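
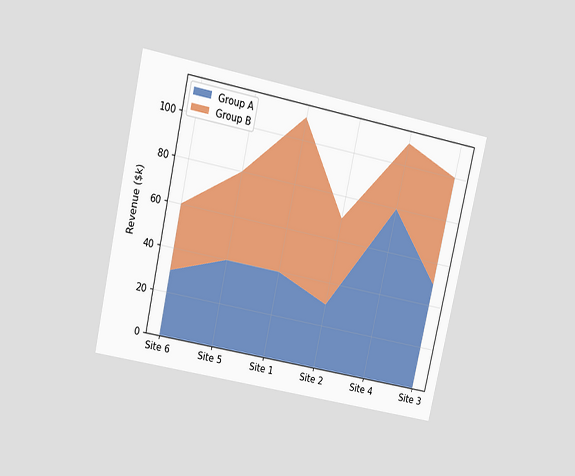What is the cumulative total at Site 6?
The chart is tilted about 12° clockwise and viewed slightly from above. The stacked total at Site 6 reaches $60k.

$60k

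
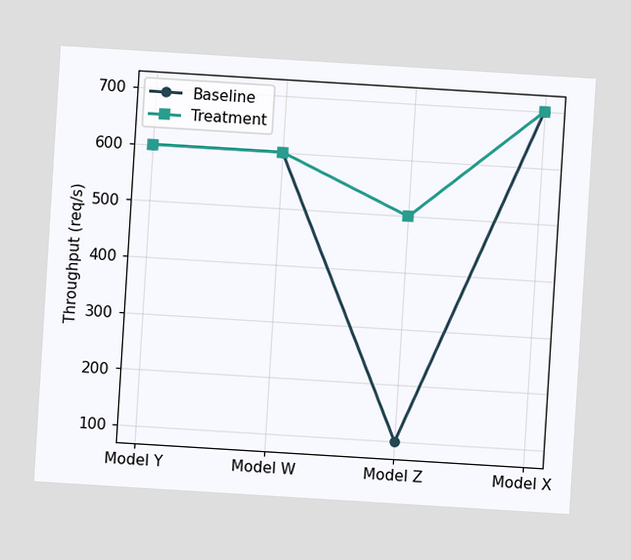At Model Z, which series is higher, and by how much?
The chart is tilted about 4° clockwise. At Model Z, Treatment sits above the other line by 400req/s.

Treatment, by 400req/s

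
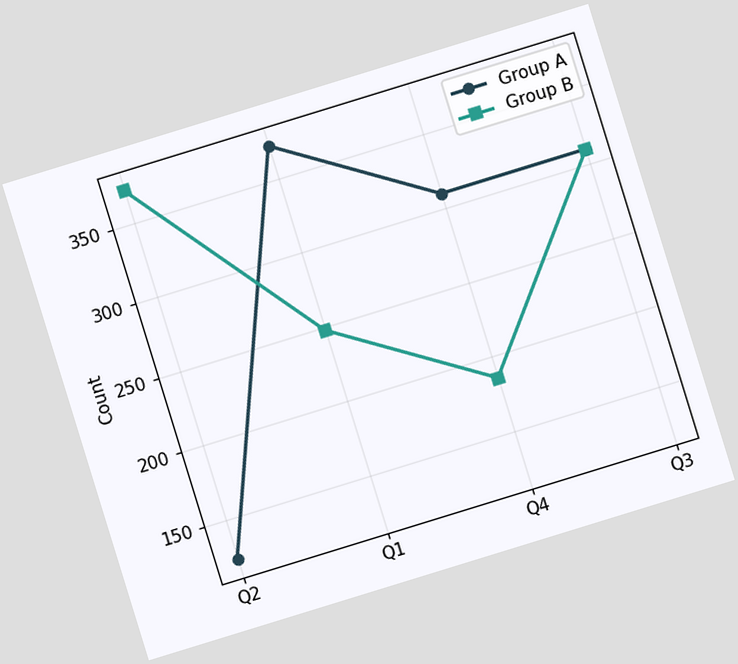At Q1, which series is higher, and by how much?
The chart is tilted about 17° counter-clockwise. At Q1, Group A sits above the other line by 124.

Group A, by 124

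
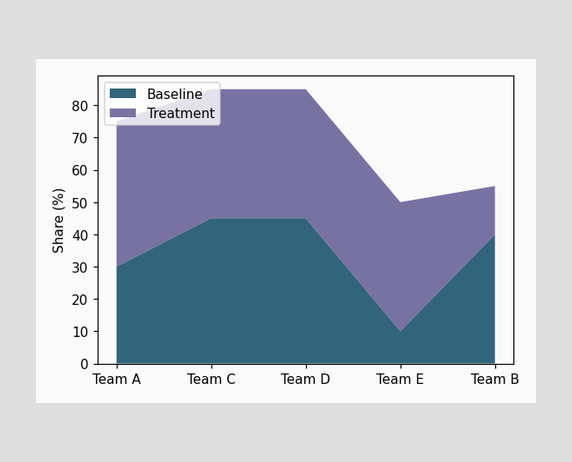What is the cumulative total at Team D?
The stacked total at Team D reaches 85%.

85%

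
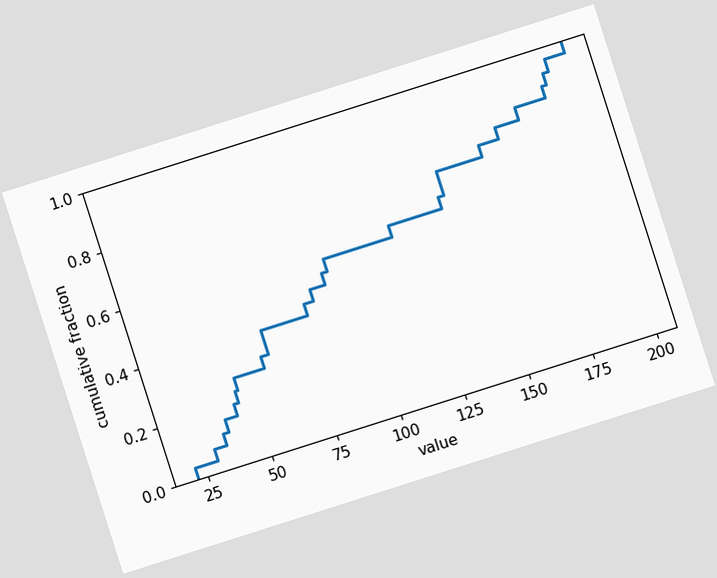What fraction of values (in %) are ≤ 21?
The chart is tilted about 18° counter-clockwise. At x=21 the ECDF step is at 4%.

4%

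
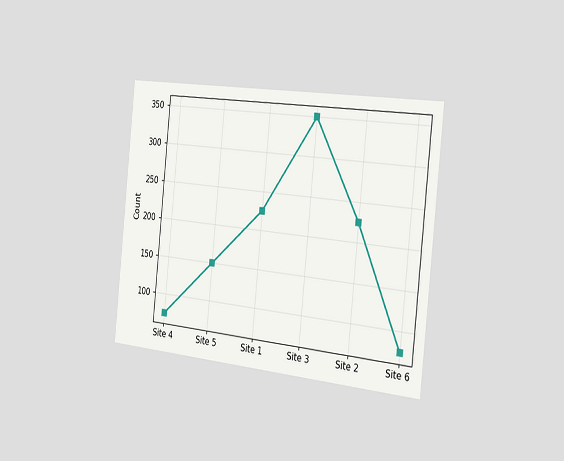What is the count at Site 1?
225

The chart is tilted about 6° clockwise and viewed slightly from the right. At Site 1, the line is at 225.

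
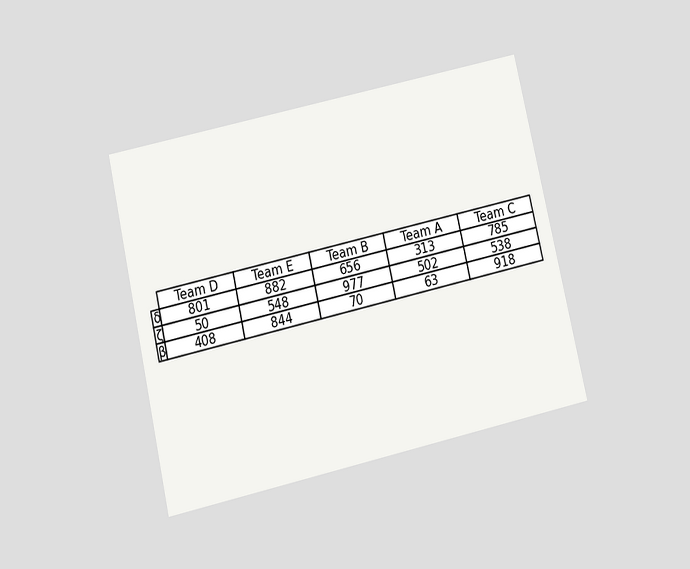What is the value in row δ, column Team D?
801

The chart is tilted about 13° counter-clockwise and viewed slightly from below. The (δ, Team D) cell reads 801.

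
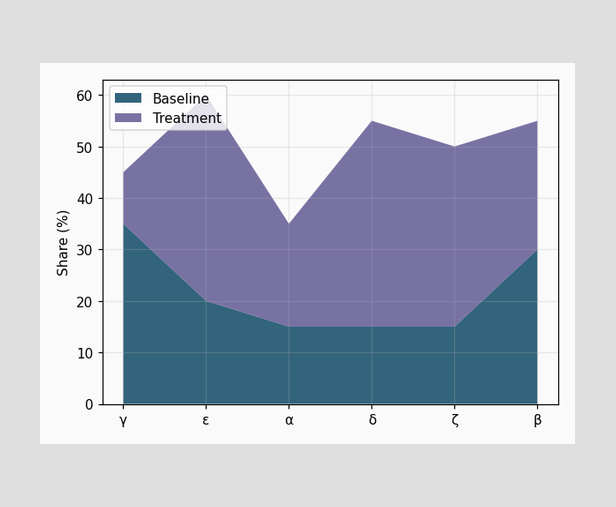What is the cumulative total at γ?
45%

The stacked total at γ reaches 45%.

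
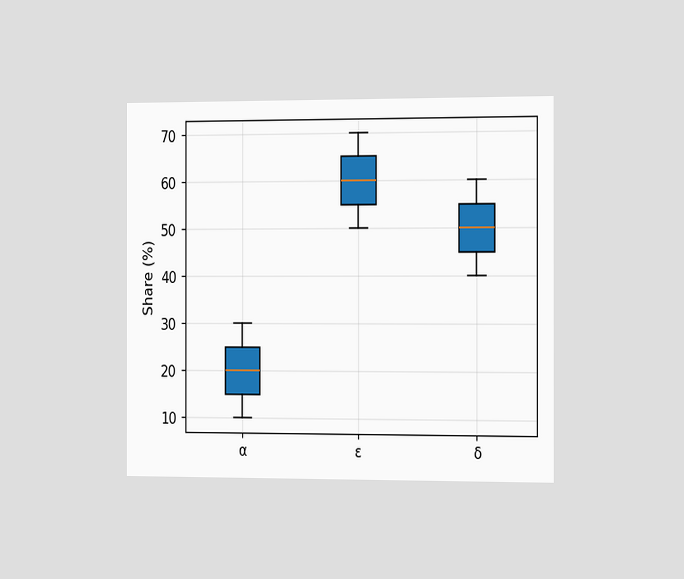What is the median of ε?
60%

The chart is viewed slightly from the right. The median line in the ε box sits at 60%.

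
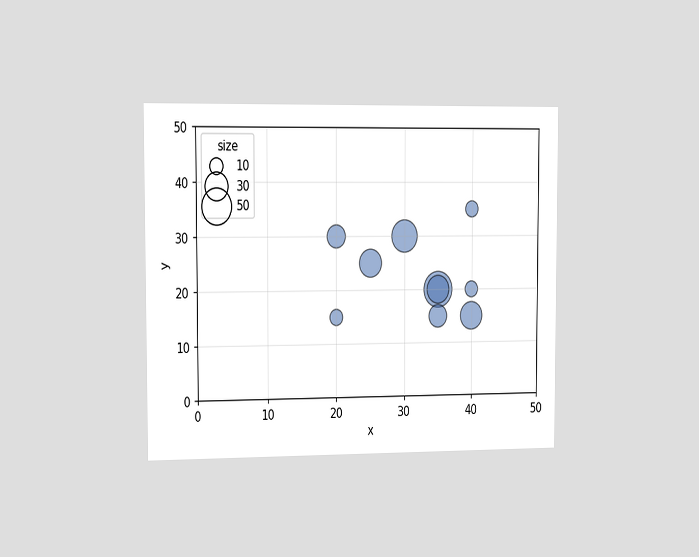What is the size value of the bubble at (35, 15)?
20

The chart is viewed slightly from the left. Matching the bubble at (35, 15) against the size legend gives 20.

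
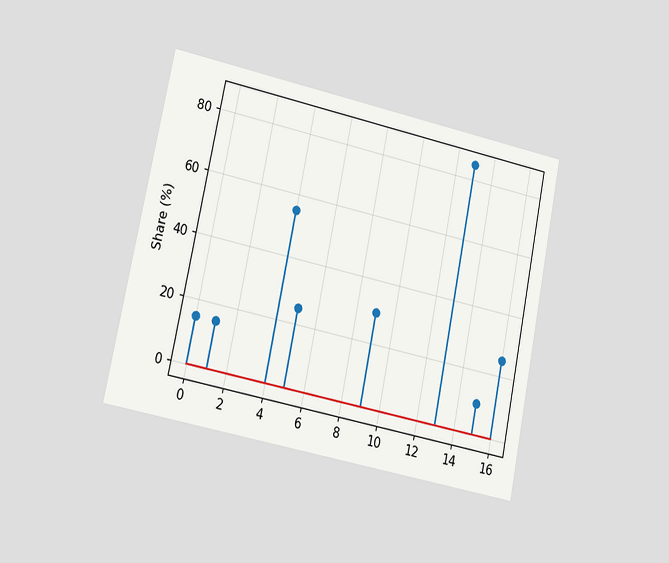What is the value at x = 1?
15%

The chart is tilted about 12° clockwise and viewed at a slight angle. The stem at x=1 reaches 15%.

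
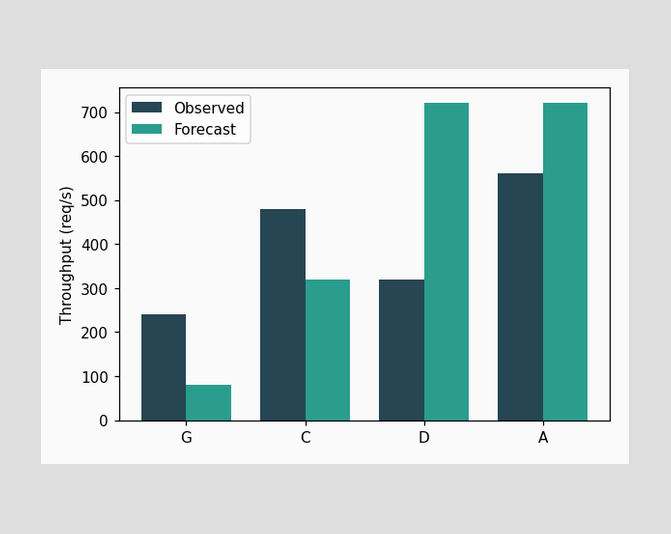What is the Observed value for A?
The Observed bar at A reaches 560req/s on the y-axis.

560req/s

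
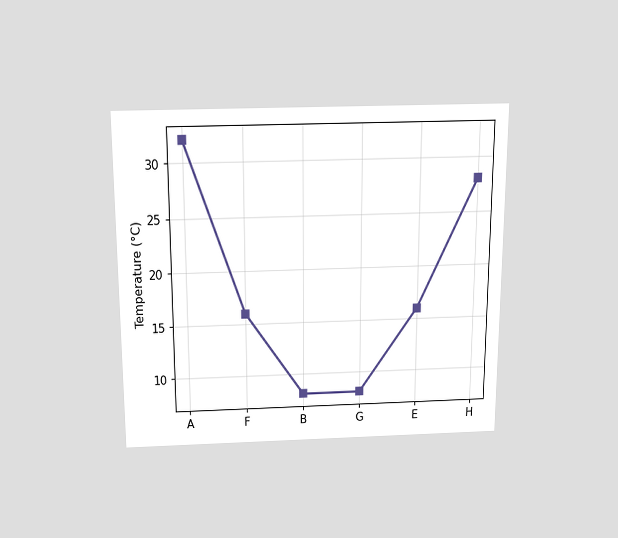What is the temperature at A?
The chart is viewed slightly from above. At A, the line is at 32°C.

32°C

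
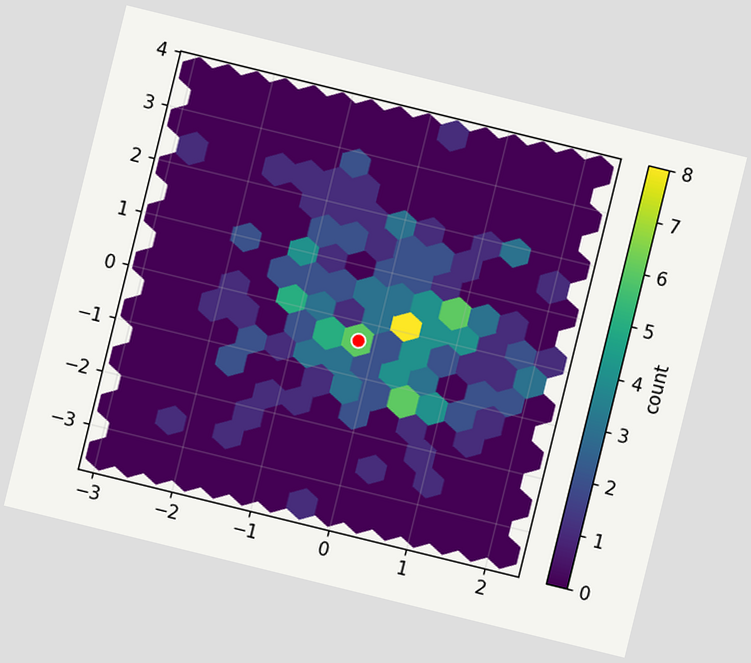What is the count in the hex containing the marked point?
The chart is tilted about 14° clockwise. The marked hex reads 6 on the colorbar.

6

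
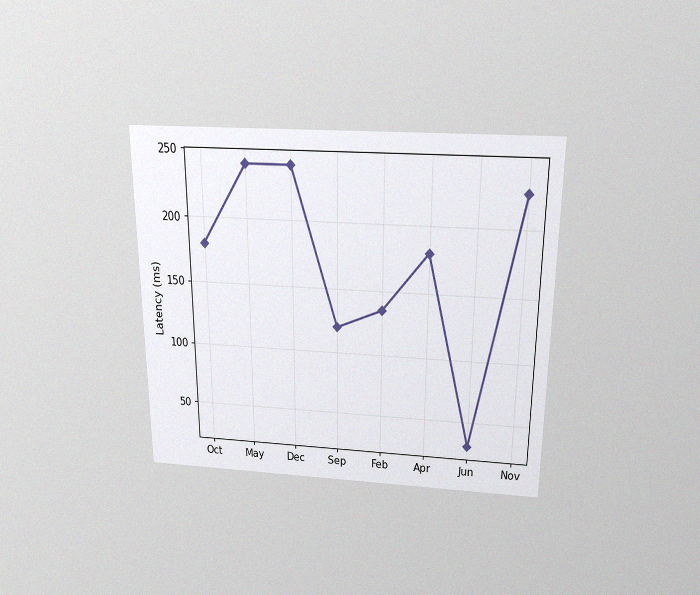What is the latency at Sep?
The chart is viewed slightly from above, with some photo noise. At Sep, the line is at 120ms.

120ms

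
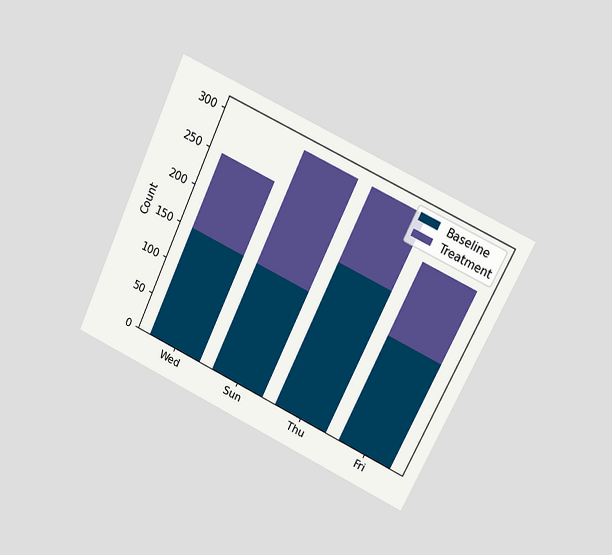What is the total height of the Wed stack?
250

The chart is tilted about 25° clockwise and viewed at a slight angle. The Wed stack's top reaches 250 on the y-axis.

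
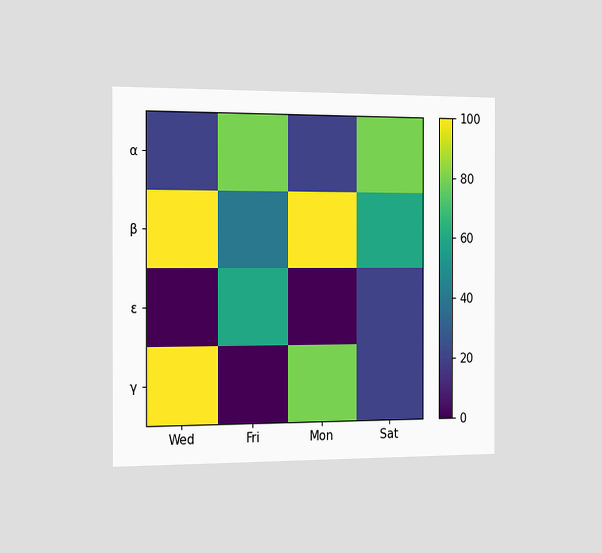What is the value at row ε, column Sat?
20

The chart is viewed slightly from the left. Matching cell (ε, Sat) against the colorbar gives 20.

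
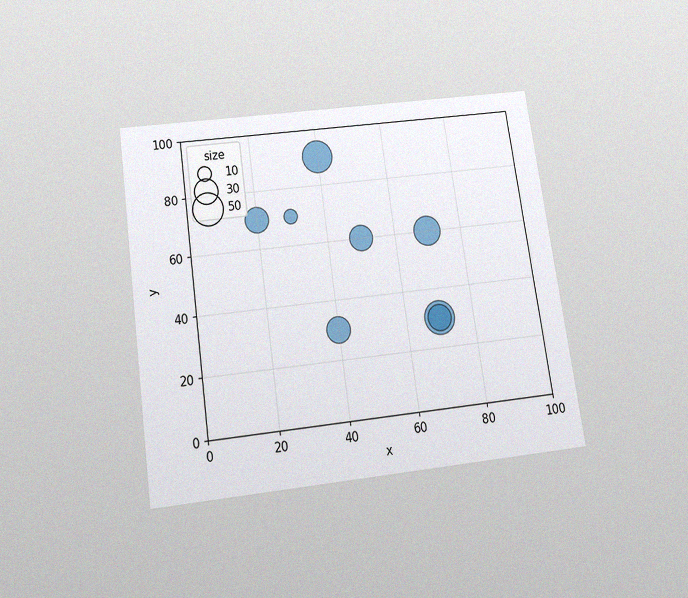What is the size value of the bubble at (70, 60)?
The chart is tilted about 8° counter-clockwise and viewed slightly from below, with some photo noise. Matching the bubble at (70, 60) against the size legend gives 40.

40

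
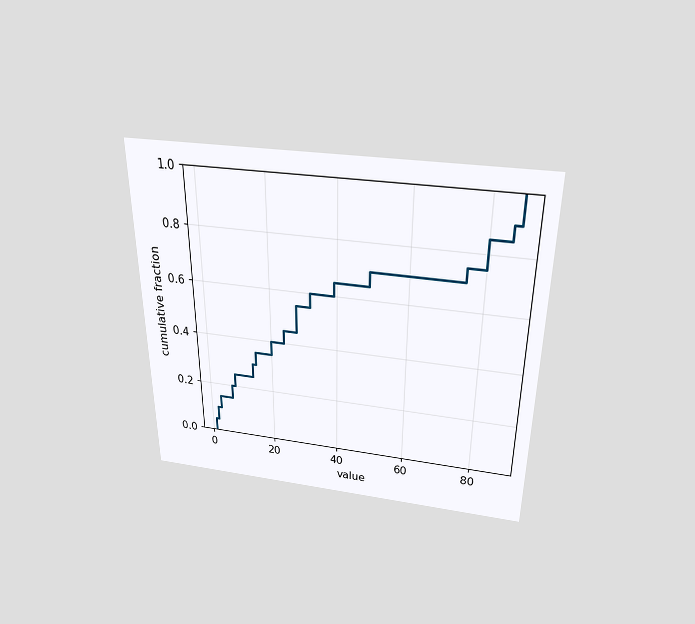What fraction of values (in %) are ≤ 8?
25%

The chart is viewed slightly from above. At x=8 the ECDF step is at 25%.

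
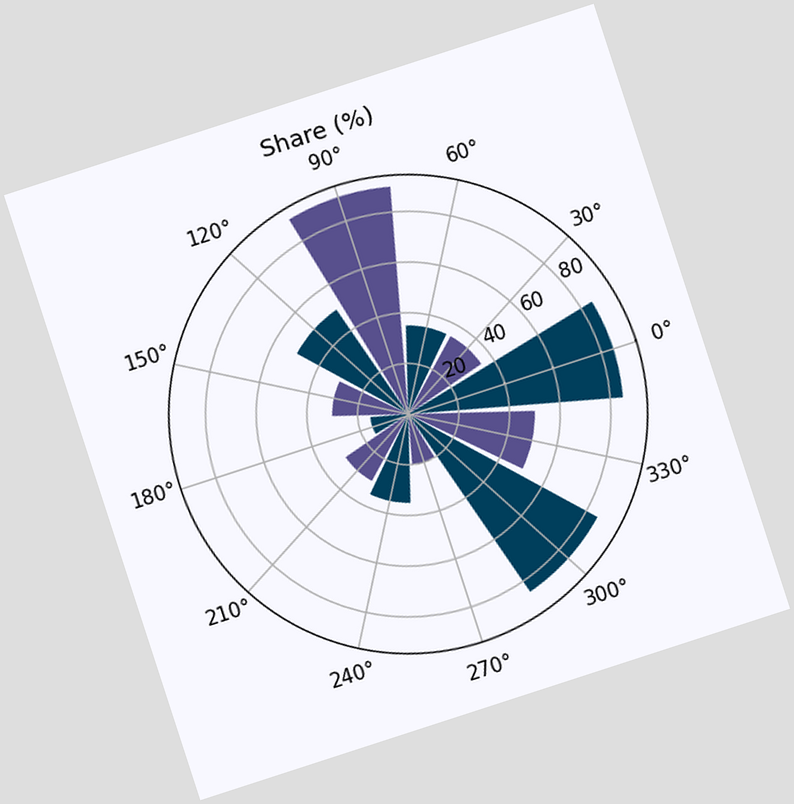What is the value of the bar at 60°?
35%

The chart is tilted about 18° counter-clockwise. The bar at 60° reaches 35% on the radial axis.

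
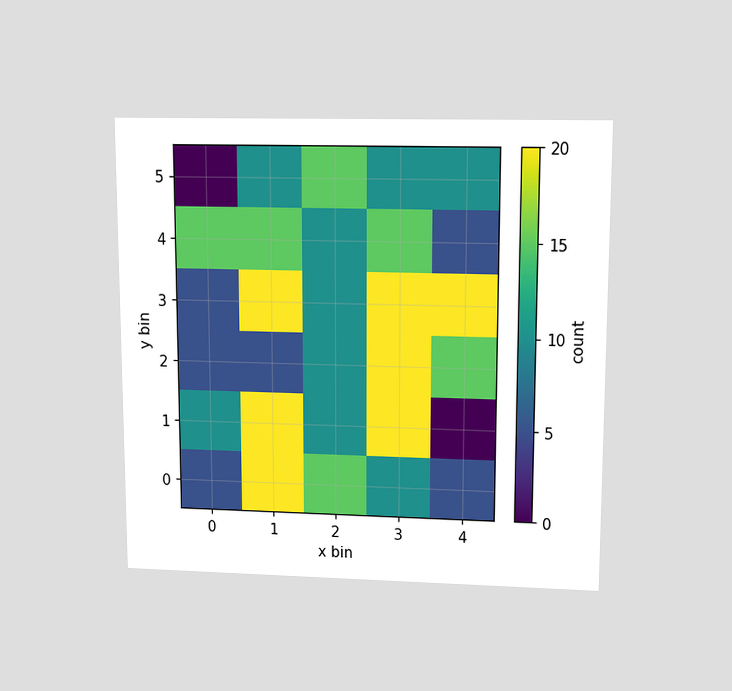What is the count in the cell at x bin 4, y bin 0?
5

The chart is viewed slightly from above. Matching the cell (4, 0) against the colorbar gives 5.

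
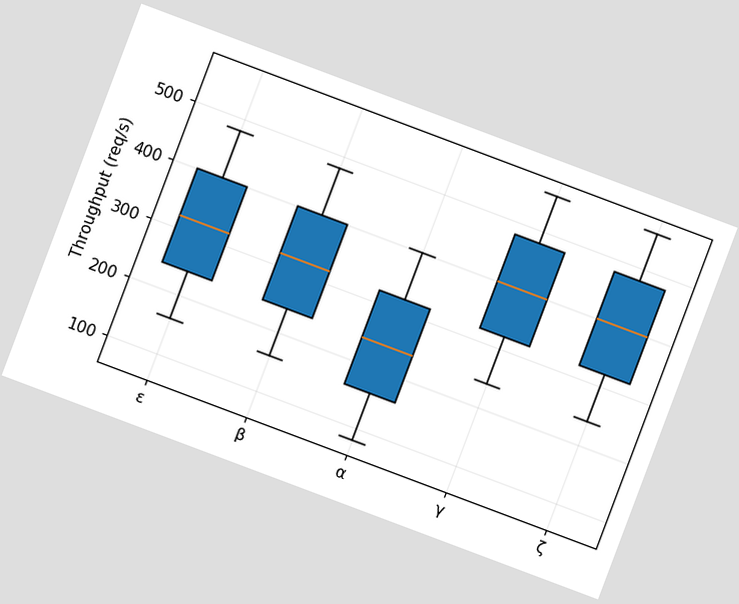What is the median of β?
320req/s

The chart is tilted about 21° clockwise. The median line in the β box sits at 320req/s.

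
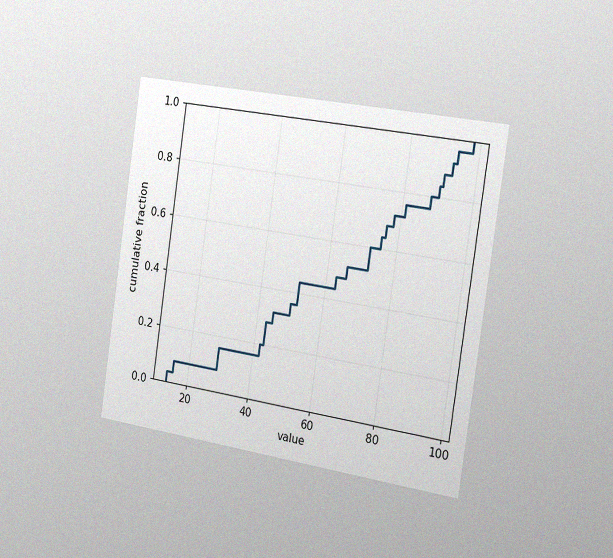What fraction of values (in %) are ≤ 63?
48%

The chart is tilted about 8° clockwise and viewed slightly from the right, with some photo noise. At x=63 the ECDF step is at 48%.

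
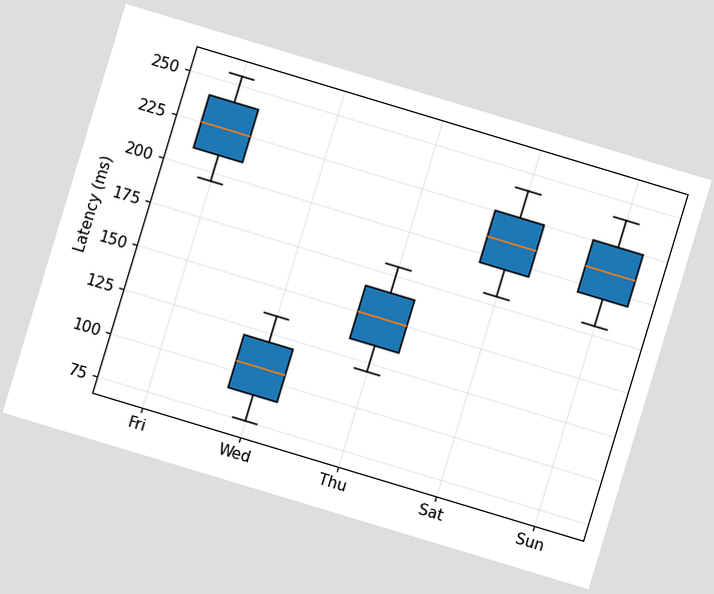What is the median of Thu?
150ms

The chart is tilted about 17° clockwise. The median line in the Thu box sits at 150ms.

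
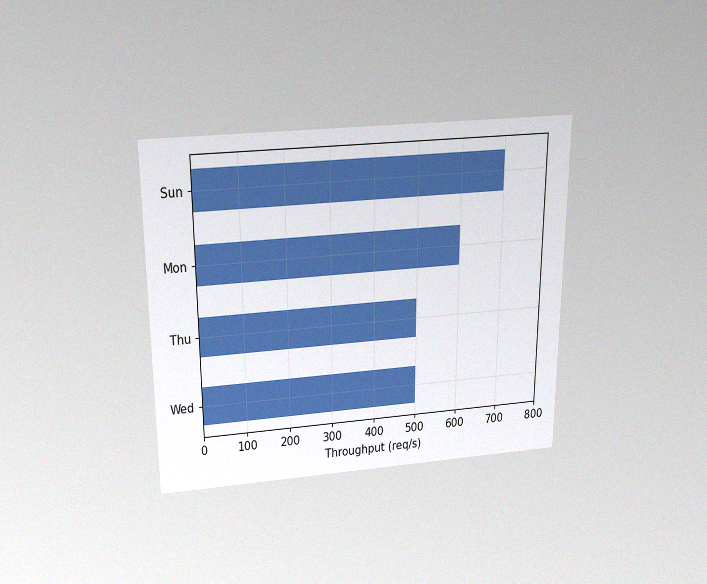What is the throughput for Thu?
The chart is viewed slightly from above, with some photo noise. Reading along the chart's x-axis, the Thu bar reaches 500req/s.

500req/s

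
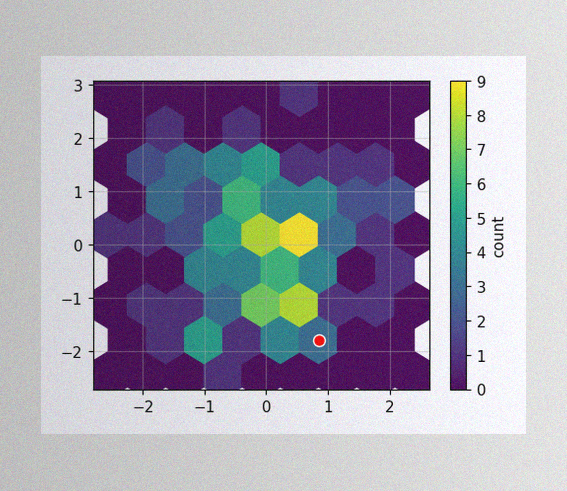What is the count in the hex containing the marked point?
3

The image has some photo noise and uneven lighting. The marked hex reads 3 on the colorbar.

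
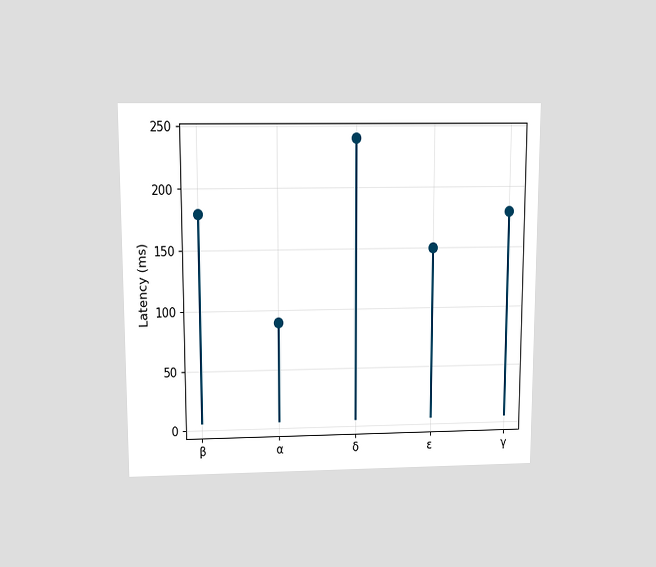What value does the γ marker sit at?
180ms

The chart is viewed slightly from above. The γ marker sits at 180ms.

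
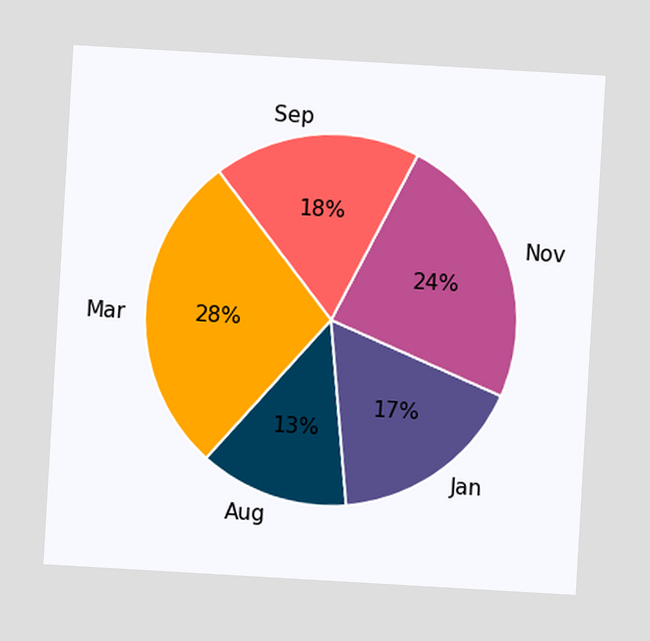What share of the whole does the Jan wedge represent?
The chart is tilted about 3° clockwise. The Jan slice takes up 17% of the pie.

17%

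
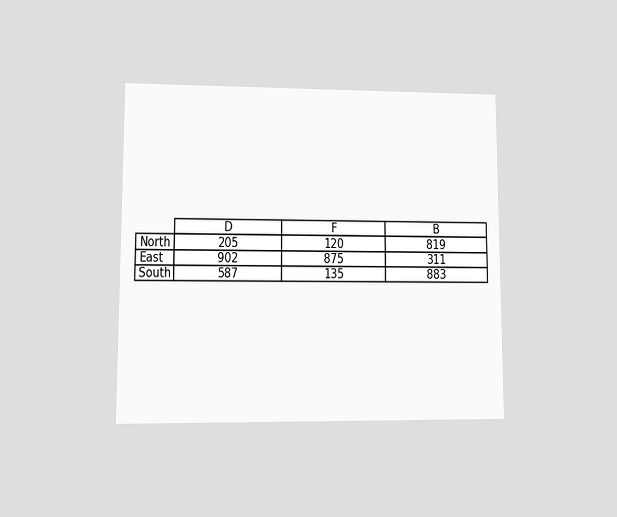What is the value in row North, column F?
120

The chart is viewed at a slight angle. The (North, F) cell reads 120.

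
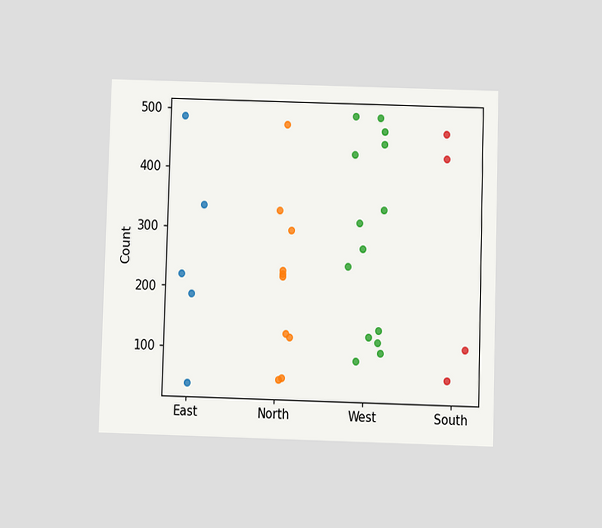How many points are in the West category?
The chart is viewed at a slight angle. Counting the markers in the West column gives 14.

14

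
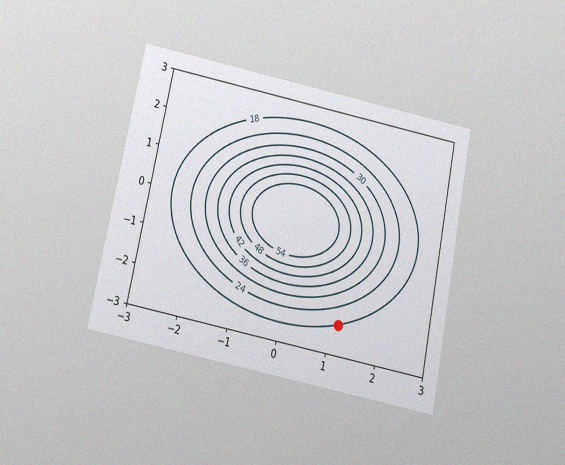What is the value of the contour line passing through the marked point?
The chart is tilted about 11° clockwise and viewed slightly from below, with some photo noise. The marked point sits on the contour labelled 18.

18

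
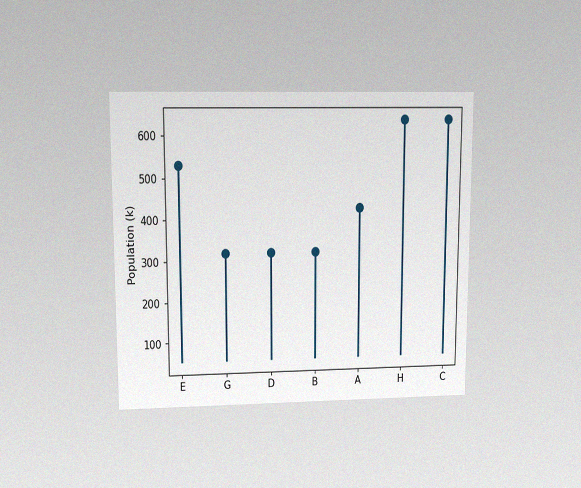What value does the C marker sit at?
636k

The chart is viewed at a slight angle, with some photo noise. The C marker sits at 636k.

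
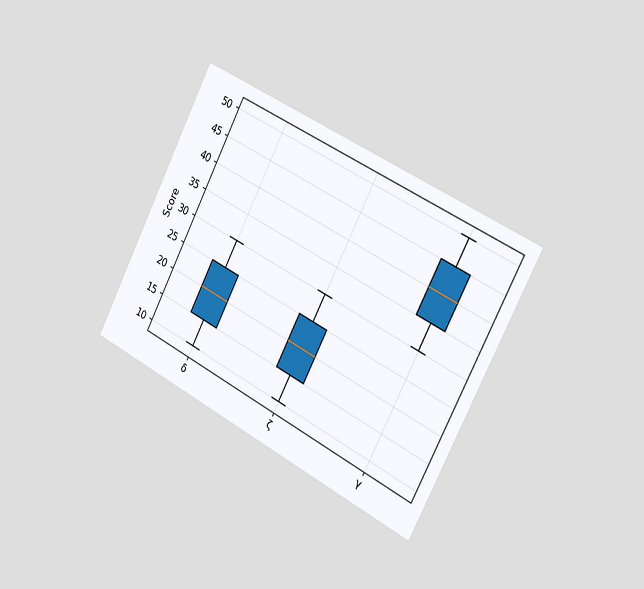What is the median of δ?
The chart is tilted about 27° clockwise and viewed slightly from the right. The median line in the δ box sits at 20.

20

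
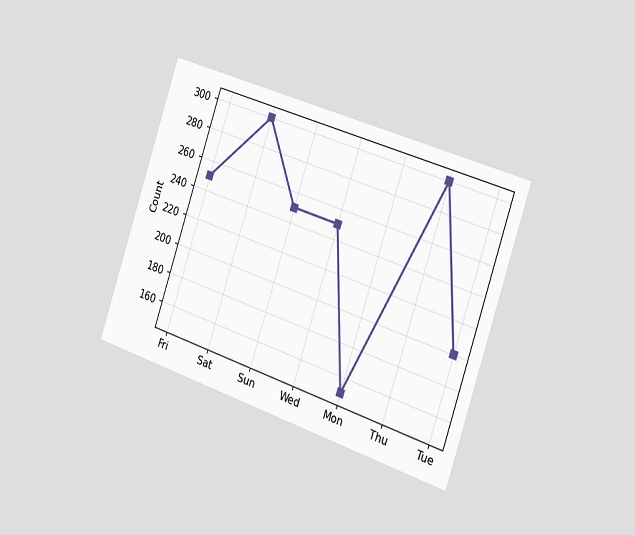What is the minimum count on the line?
The chart is tilted about 19° clockwise and viewed slightly from the right. The lowest point is at Mon, and reading across to the y-axis gives 150.

150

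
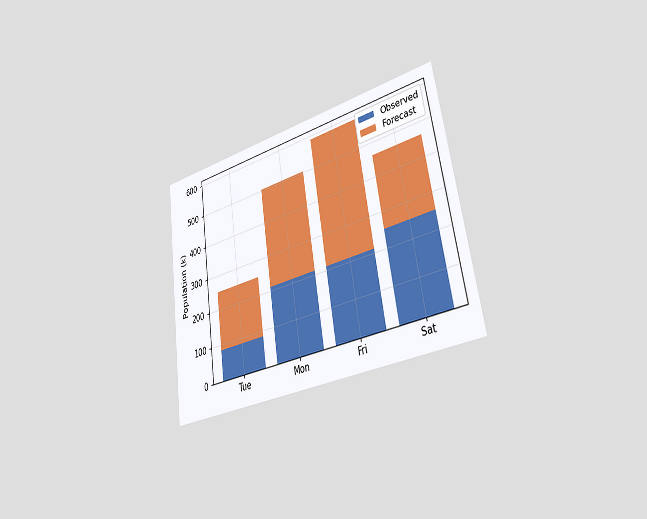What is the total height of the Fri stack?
The chart is tilted about 9° counter-clockwise and viewed slightly from the right. The Fri stack's top reaches 588k on the y-axis.

588k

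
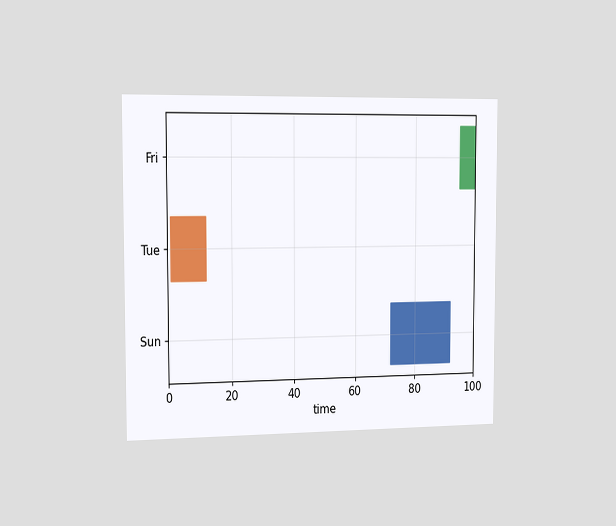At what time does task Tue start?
The chart is viewed slightly from the left. The Tue bar begins at t=1.

1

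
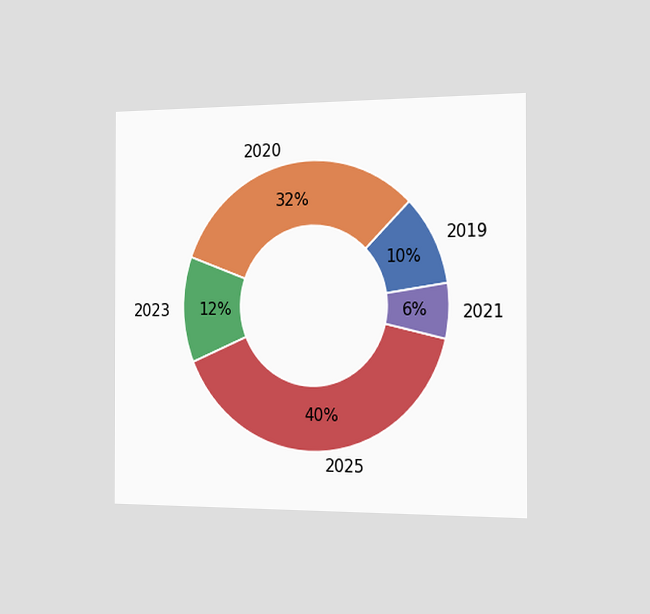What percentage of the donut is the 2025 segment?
The chart is viewed slightly from the right. The 2025 segment takes up 40% of the ring.

40%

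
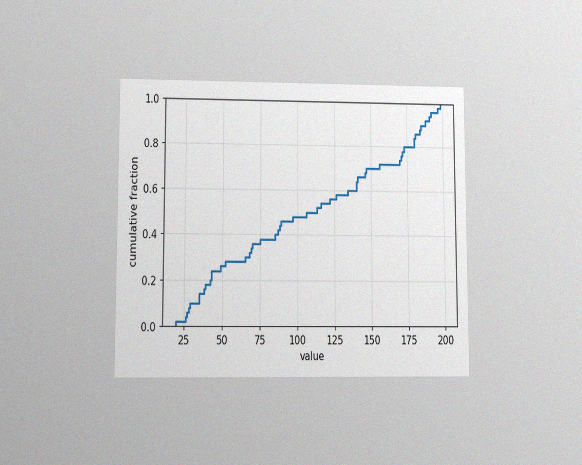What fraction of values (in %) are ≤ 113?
The chart is viewed at a slight angle, with some photo noise. At x=113 the ECDF step is at 52%.

52%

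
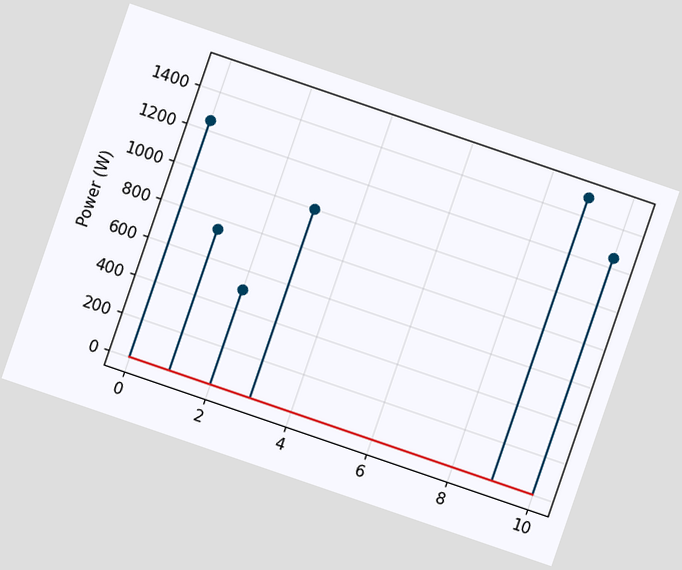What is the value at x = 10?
1250W

The chart is tilted about 19° clockwise. The stem at x=10 reaches 1250W.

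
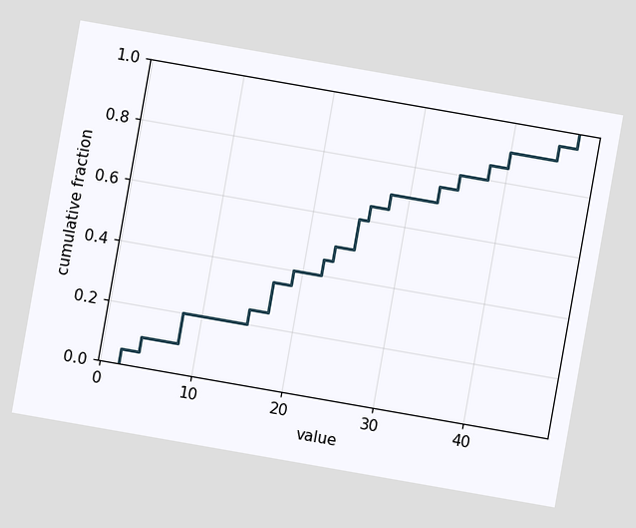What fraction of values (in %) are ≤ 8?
The chart is tilted about 10° clockwise. At x=8 the ECDF step is at 20%.

20%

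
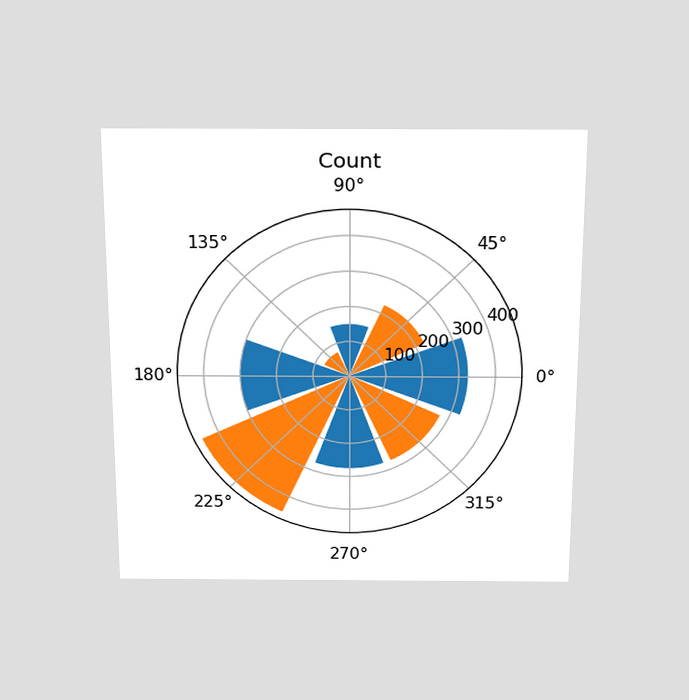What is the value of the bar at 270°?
275

The chart is viewed slightly from above. The bar at 270° reaches 275 on the radial axis.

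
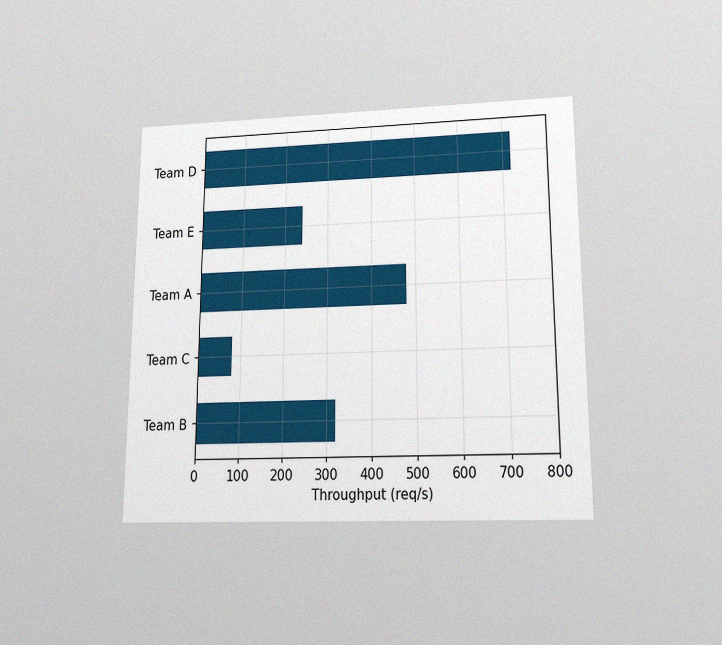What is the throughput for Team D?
The chart is viewed slightly from below, with some photo noise. Reading along the chart's x-axis, the Team D bar reaches 720req/s.

720req/s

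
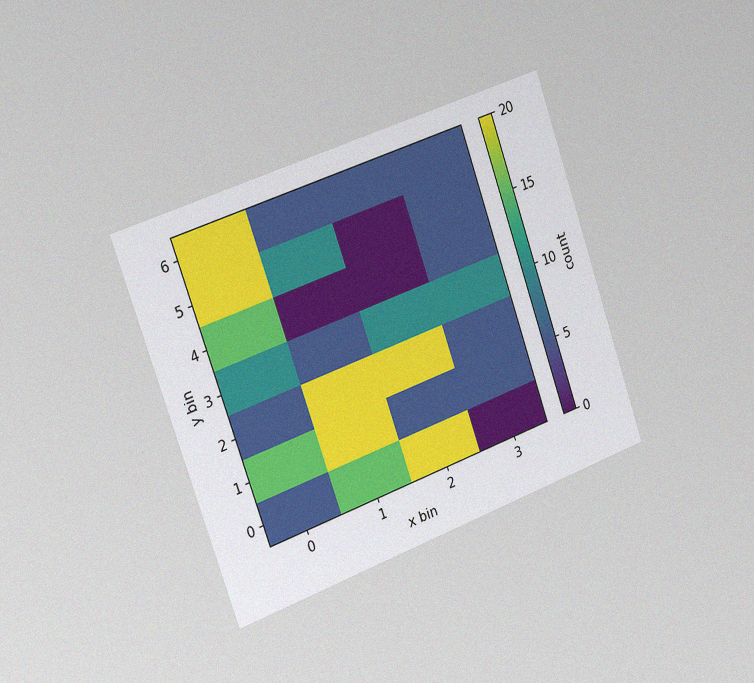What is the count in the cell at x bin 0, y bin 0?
The chart is tilted about 19° counter-clockwise and viewed slightly from the left, with some photo noise. Matching the cell (0, 0) against the colorbar gives 5.

5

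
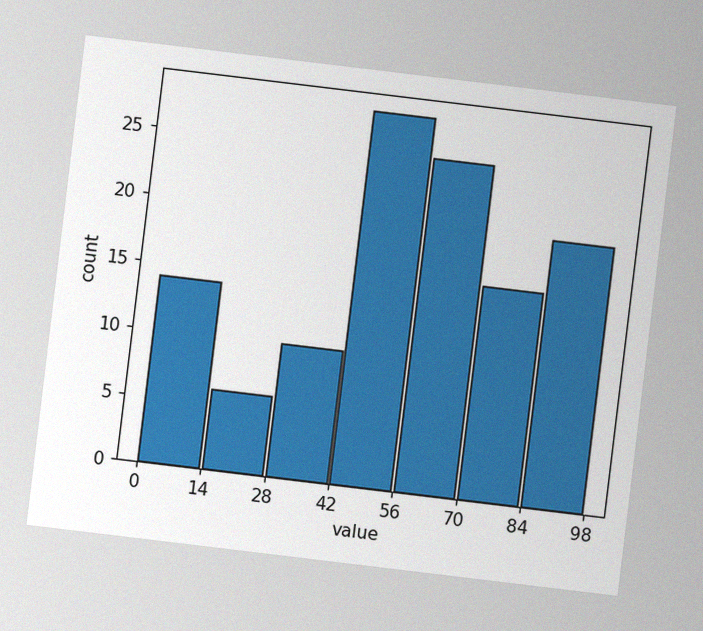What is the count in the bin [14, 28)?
The chart is tilted about 7° clockwise, with some photo noise. The [14, 28) bin has height 6.

6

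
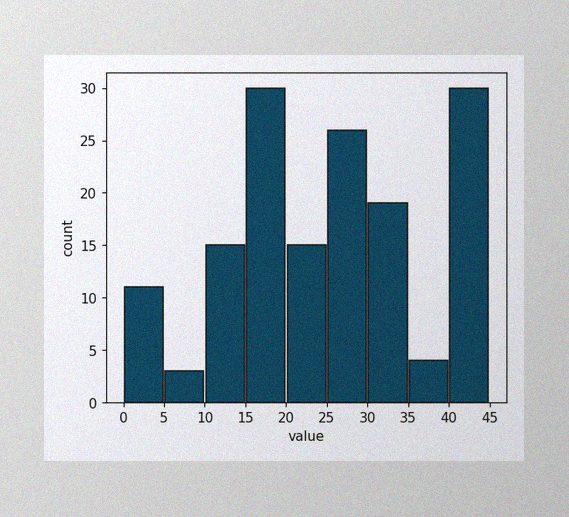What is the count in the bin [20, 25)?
The image has some photo noise and uneven lighting. The [20, 25) bin has height 15.

15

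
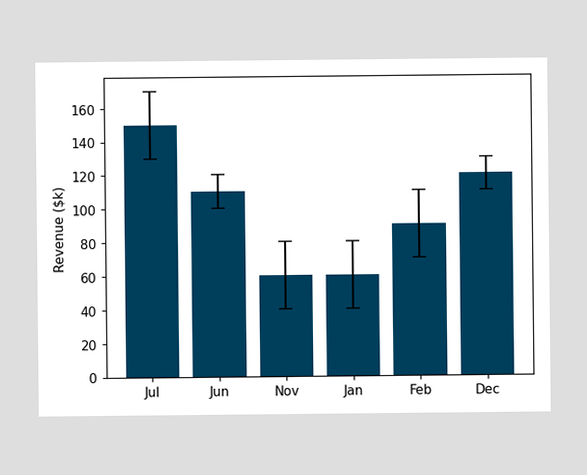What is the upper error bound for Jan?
$80k

The Jan bar's upper whisker reaches $80k.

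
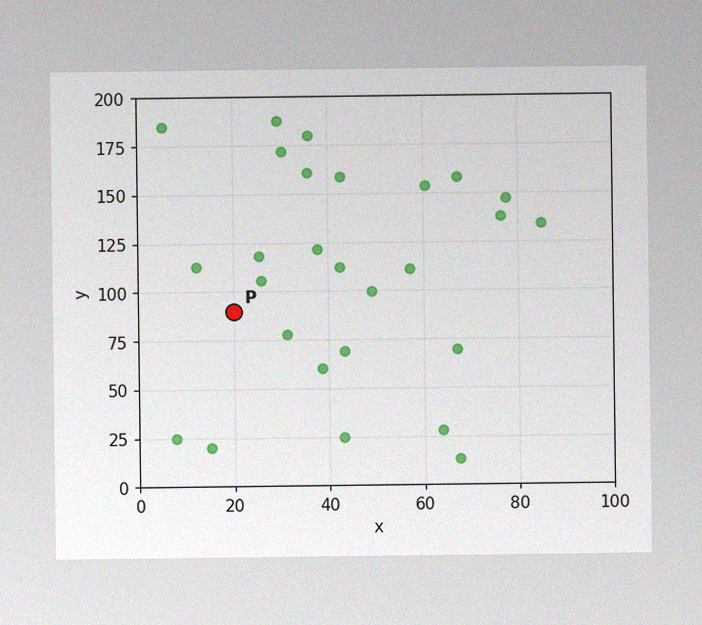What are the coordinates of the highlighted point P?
The image has some photo noise and uneven lighting. Following the gridlines from P to each axis, P sits at (20, 90).

(20, 90)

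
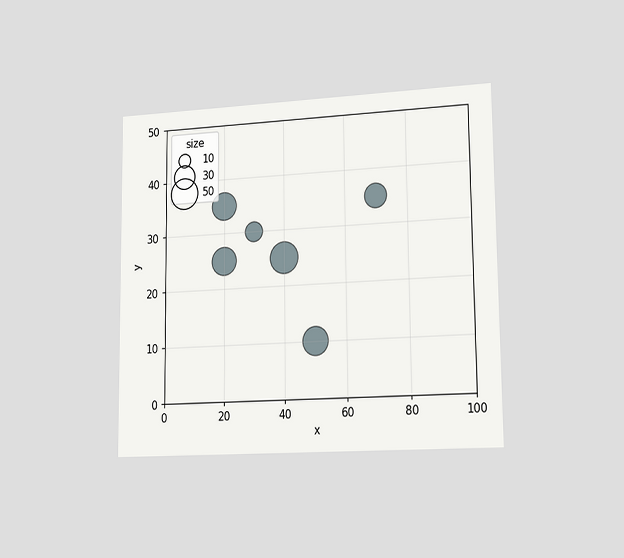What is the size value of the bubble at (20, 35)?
40

The chart is viewed slightly from the right. Matching the bubble at (20, 35) against the size legend gives 40.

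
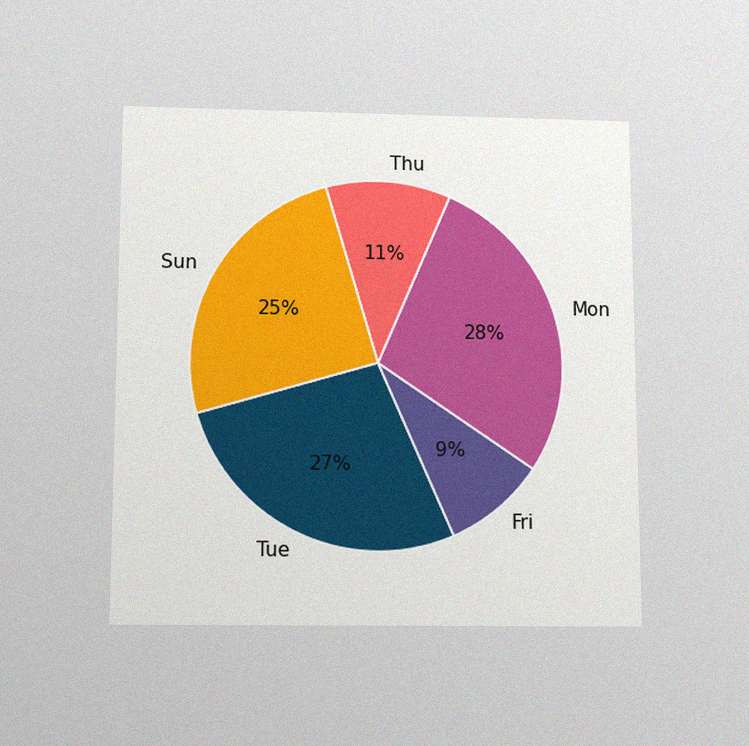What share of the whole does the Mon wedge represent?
The chart is viewed slightly from below, with some photo noise. The Mon slice takes up 28% of the pie.

28%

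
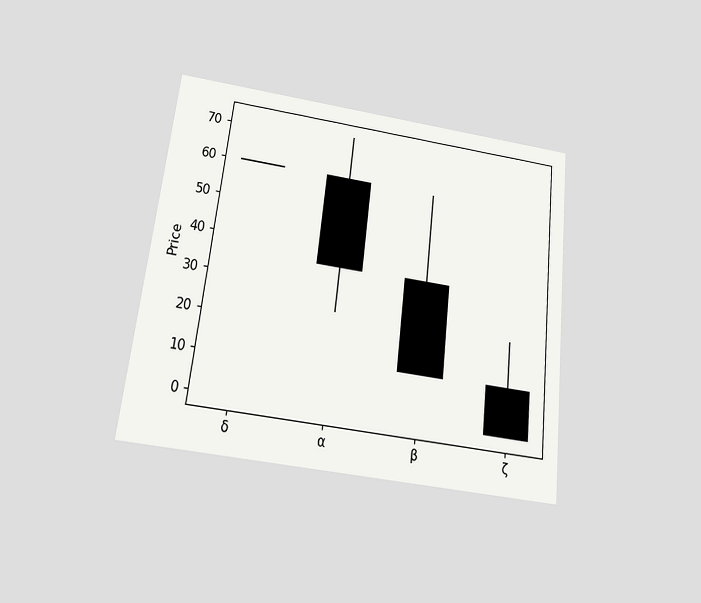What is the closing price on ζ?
The chart is tilted about 7° clockwise and viewed slightly from below. The ζ candle closes at 0.

0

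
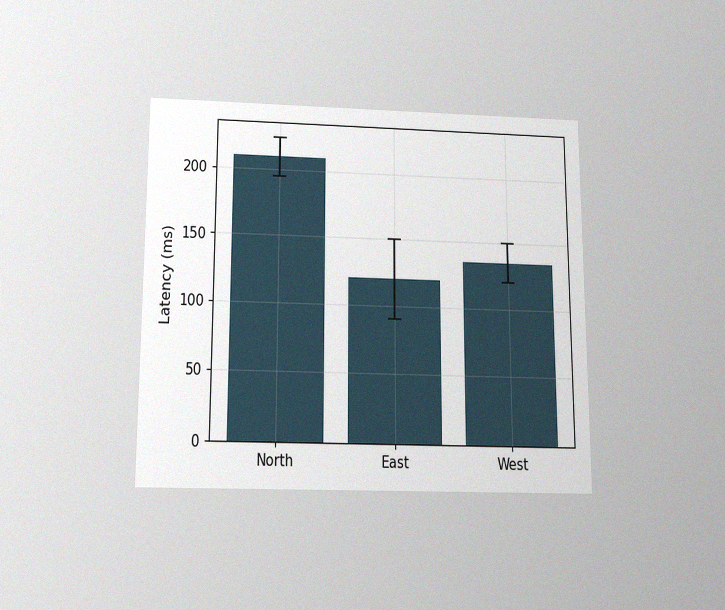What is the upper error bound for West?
The chart is viewed slightly from below, with some photo noise. The West bar's upper whisker reaches 150ms.

150ms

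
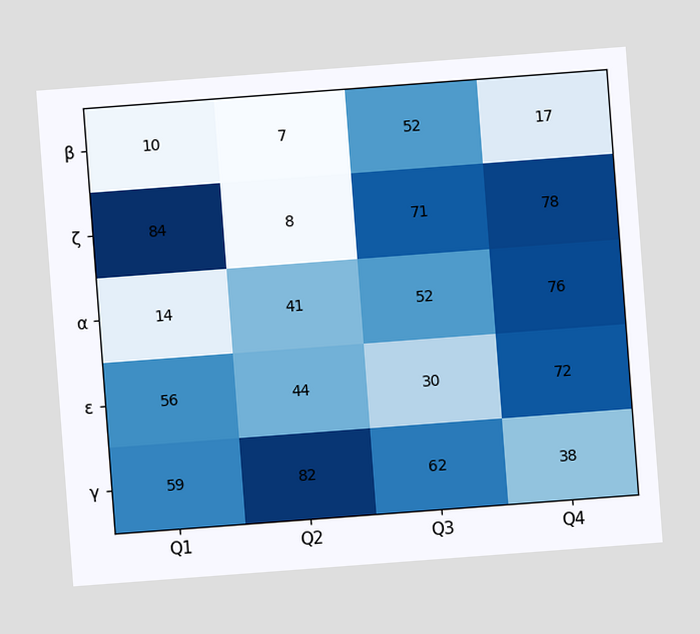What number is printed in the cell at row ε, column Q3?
The chart is tilted about 4° counter-clockwise. The (ε, Q3) cell reads 30.

30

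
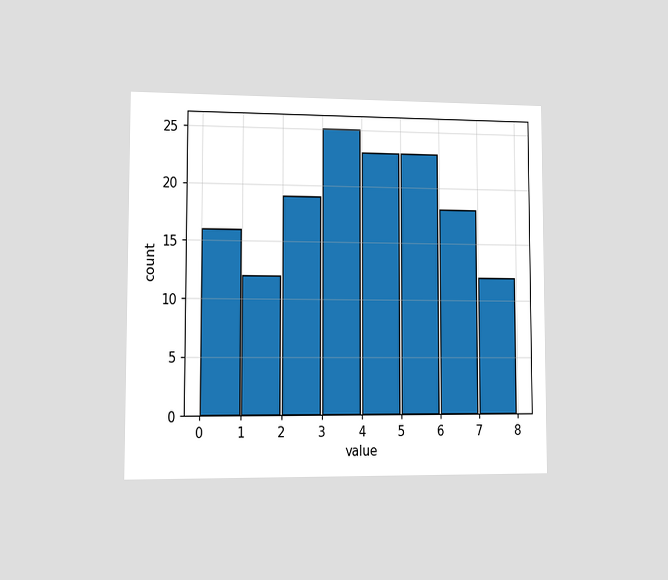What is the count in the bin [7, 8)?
The chart is viewed slightly from the left. The [7, 8) bin has height 12.

12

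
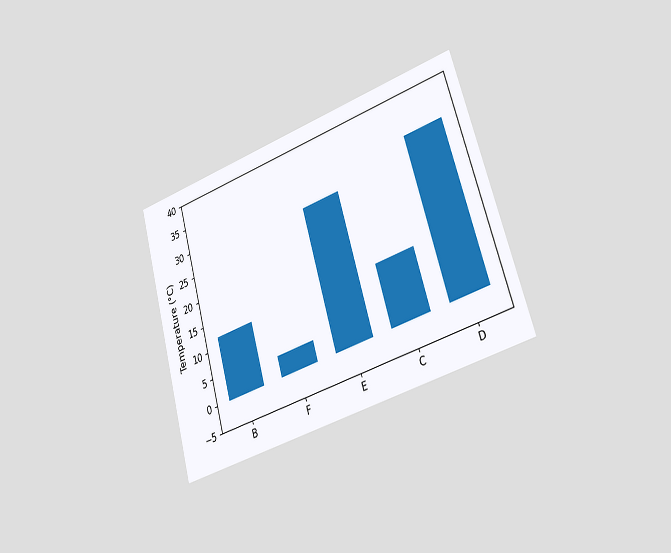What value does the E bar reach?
28°C

The chart is tilted about 16° counter-clockwise and viewed slightly from the right. Reading along the chart's y-axis, the E bar reaches 28°C.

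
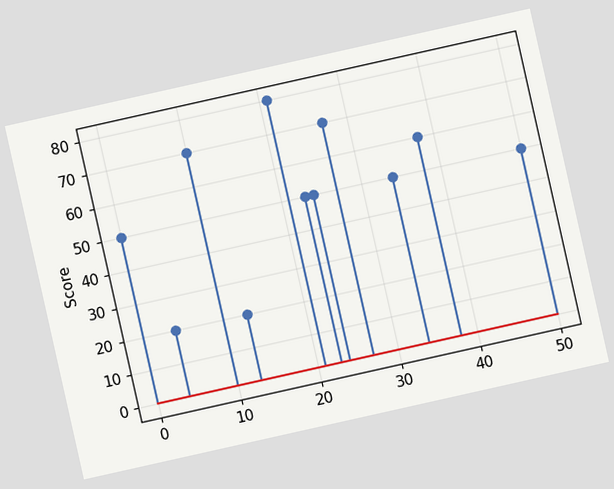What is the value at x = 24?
The chart is tilted about 13° counter-clockwise. The stem at x=24 reaches 50.

50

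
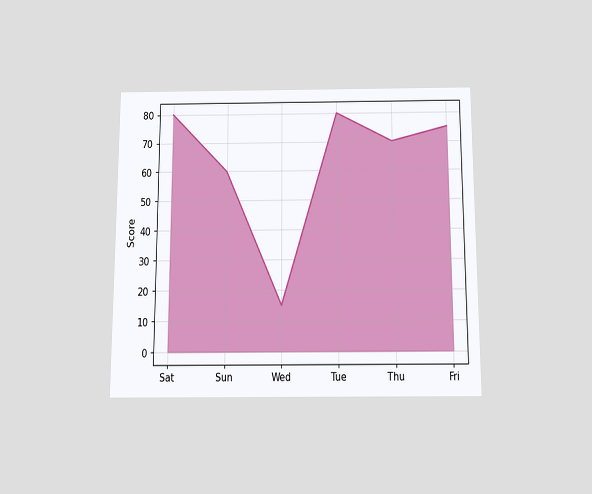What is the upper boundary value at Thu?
The chart is viewed slightly from below. At Thu the upper boundary is at 70.

70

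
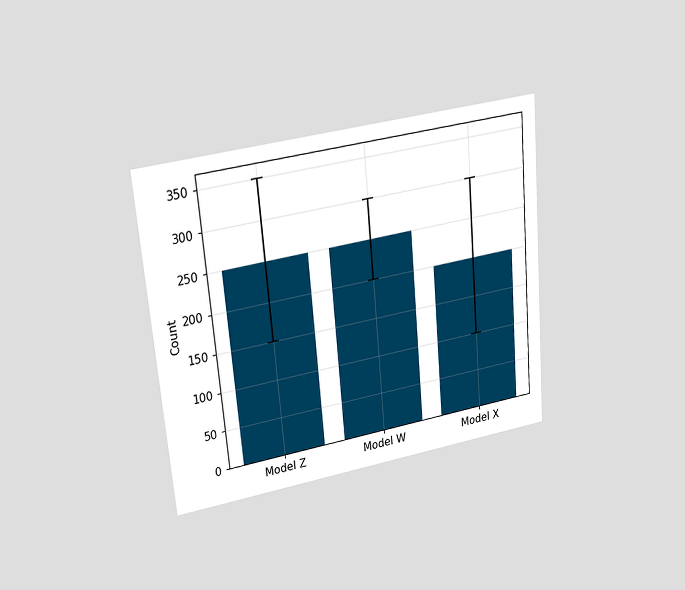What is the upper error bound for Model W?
The chart is tilted about 5° counter-clockwise and viewed slightly from above. The Model W bar's upper whisker reaches 300.

300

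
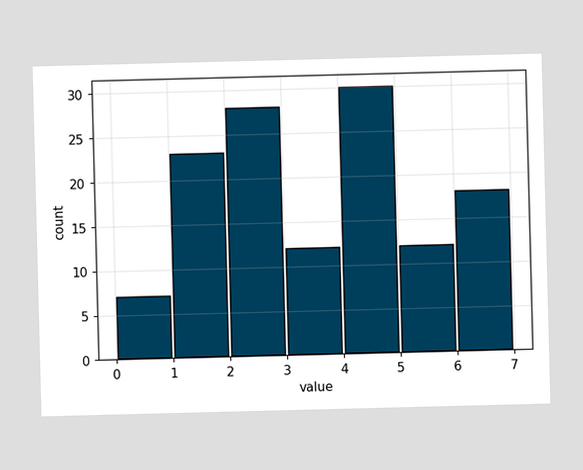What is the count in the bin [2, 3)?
The [2, 3) bin has height 28.

28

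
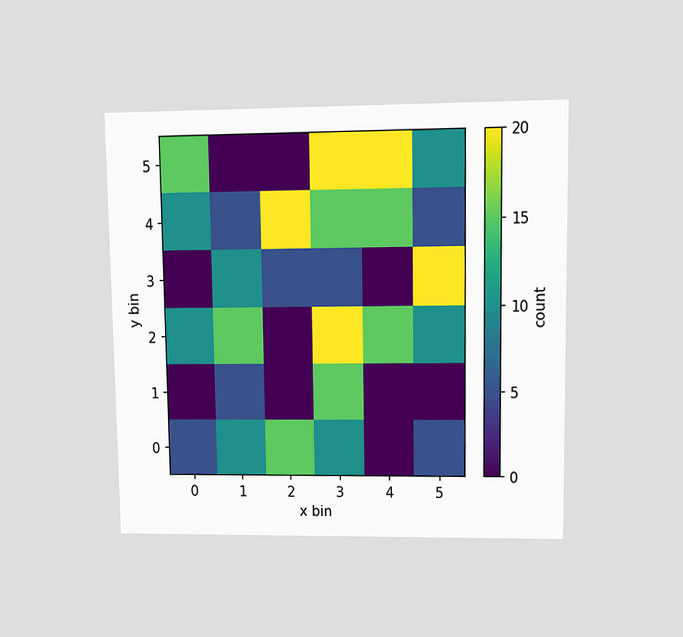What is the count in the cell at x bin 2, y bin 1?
The chart is viewed at a slight angle. Matching the cell (2, 1) against the colorbar gives 0.

0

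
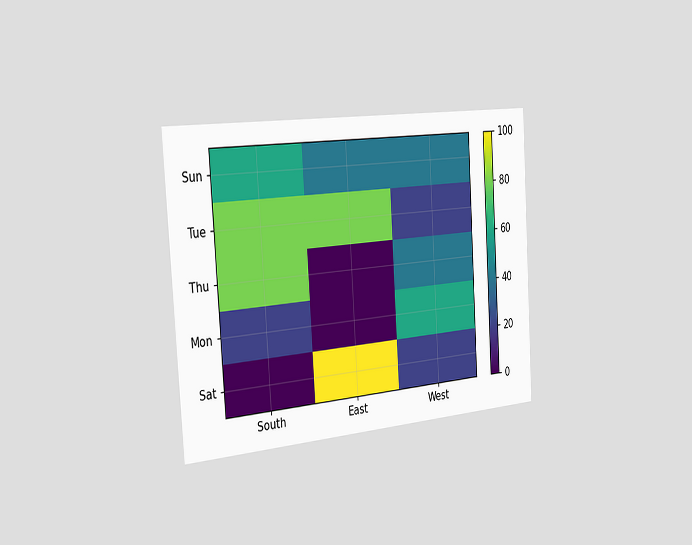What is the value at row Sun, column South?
The chart is tilted about 4° counter-clockwise and viewed slightly from the left. Matching cell (Sun, South) against the colorbar gives 60.

60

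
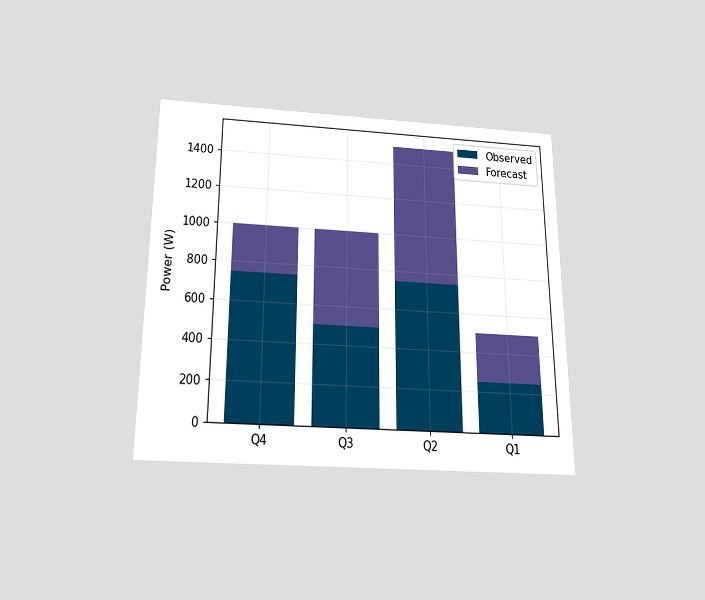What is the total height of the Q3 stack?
The chart is viewed slightly from below. The Q3 stack's top reaches 1000W on the y-axis.

1000W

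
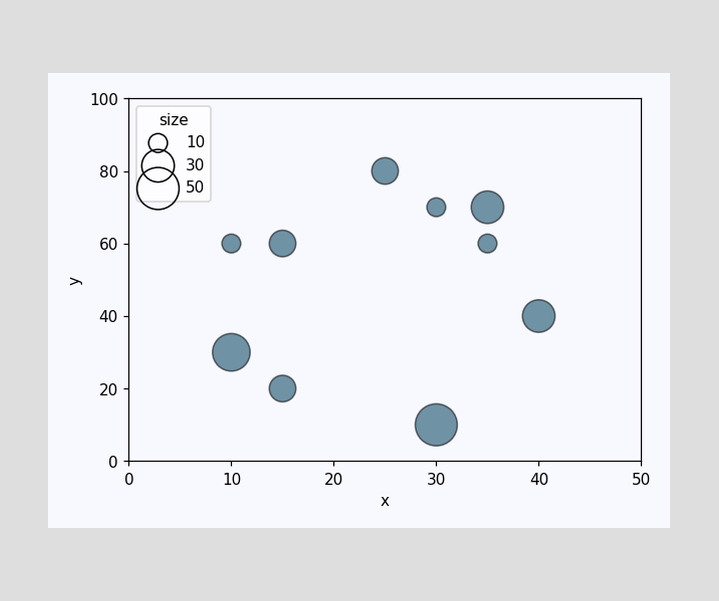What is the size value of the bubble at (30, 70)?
Matching the bubble at (30, 70) against the size legend gives 10.

10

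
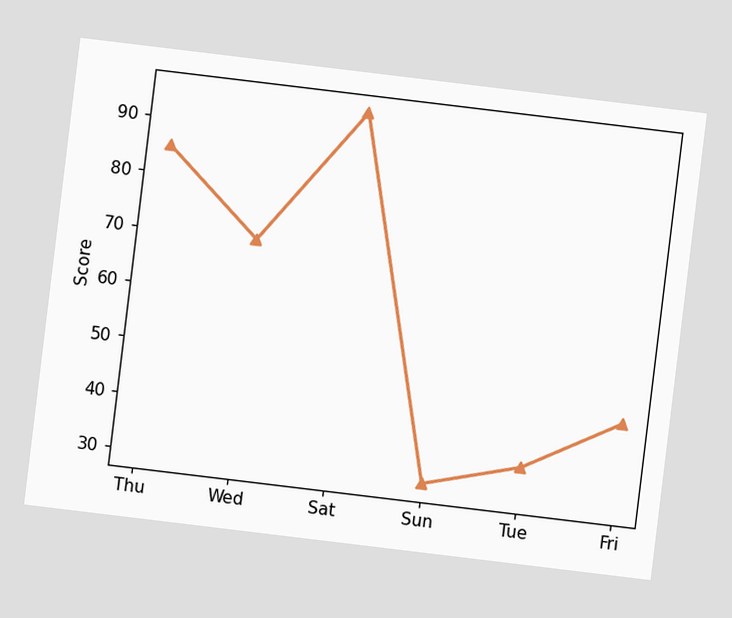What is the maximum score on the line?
95

The chart is tilted about 7° clockwise. The highest point is at Sat, and reading across to the y-axis gives 95.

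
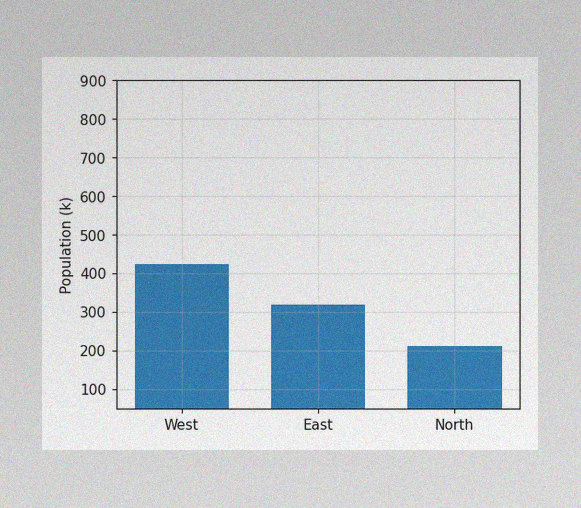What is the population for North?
212k

The image has some photo noise and uneven lighting. Reading along the chart's y-axis, the North bar reaches 212k.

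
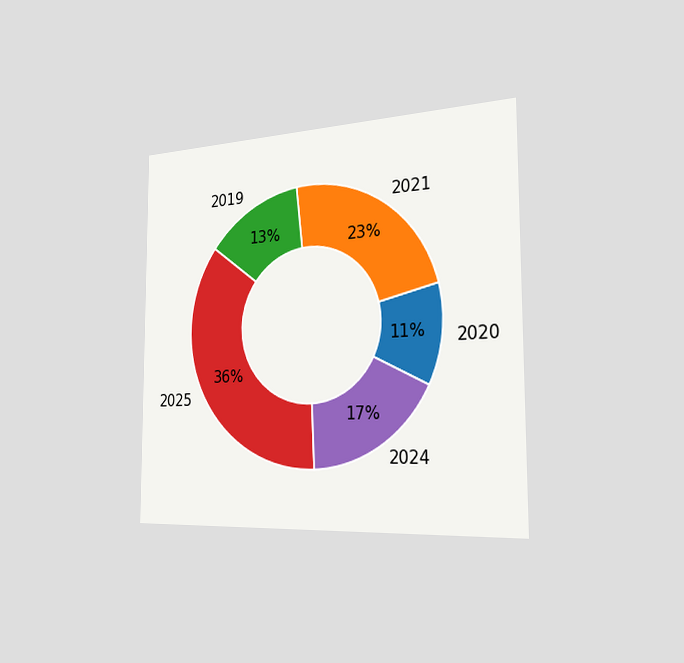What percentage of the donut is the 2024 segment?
17%

The chart is viewed slightly from the right. The 2024 segment takes up 17% of the ring.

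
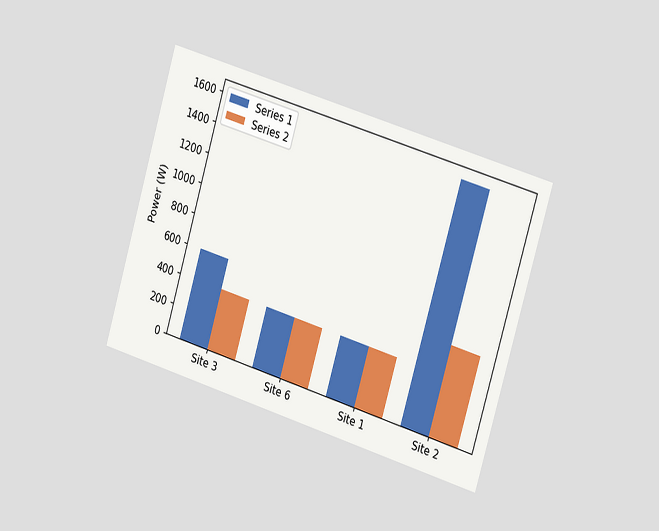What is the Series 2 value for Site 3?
400W

The chart is tilted about 17° clockwise and viewed slightly from the right. The Series 2 bar at Site 3 reaches 400W on the y-axis.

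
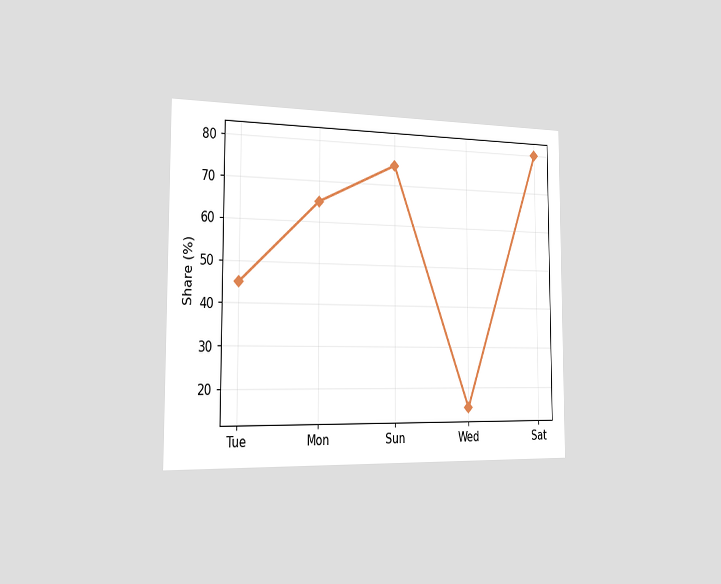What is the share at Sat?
80%

The chart is viewed slightly from the left. At Sat, the line is at 80%.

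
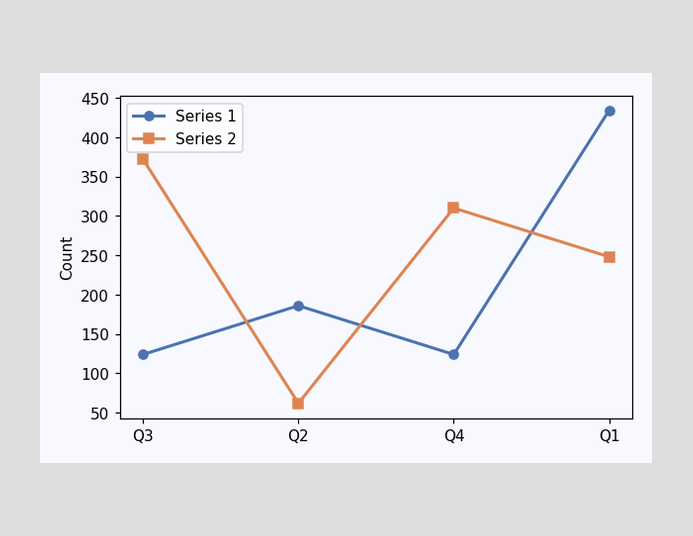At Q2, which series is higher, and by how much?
Series 1, by 124

At Q2, Series 1 sits above the other line by 124.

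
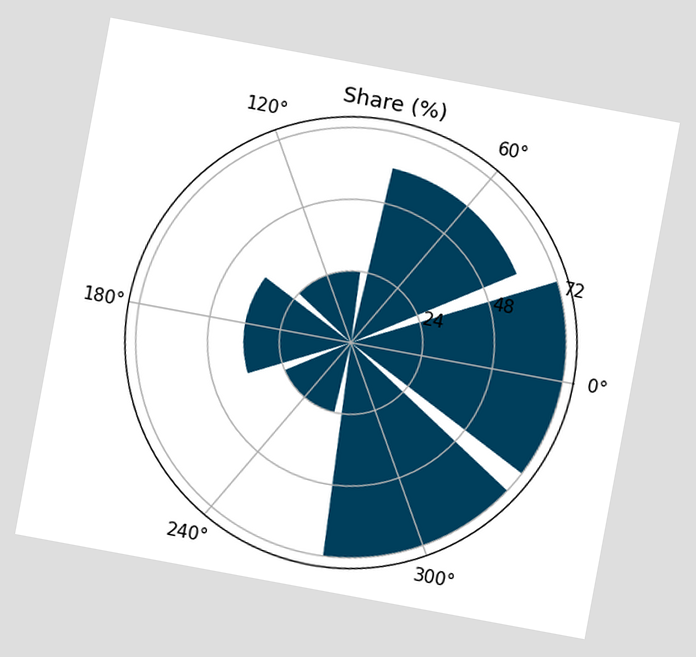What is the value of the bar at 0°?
72%

The chart is tilted about 10° clockwise. The bar at 0° reaches 72% on the radial axis.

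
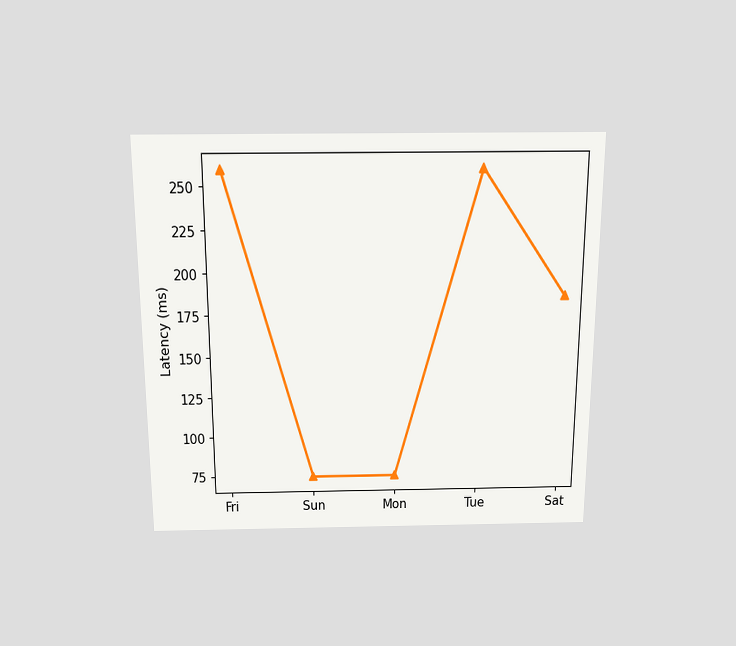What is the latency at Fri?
259ms

The chart is viewed slightly from above. At Fri, the line is at 259ms.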